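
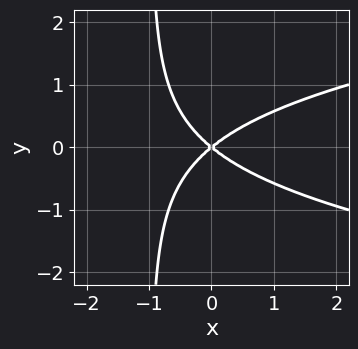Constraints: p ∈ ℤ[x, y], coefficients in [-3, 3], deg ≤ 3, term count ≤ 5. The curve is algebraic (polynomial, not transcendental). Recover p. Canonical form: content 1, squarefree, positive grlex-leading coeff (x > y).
(a) Degree: the shape is more complex than any degree-2 curve, so deg p = 3.
(b) Symmetries: mirror symmetry y ↦ −y ⇒ only even powers of y.
(c) From the visible intercepts: one x-axis crossing is at x = 0; one y-axis crossing is at y = 0.
(d) Assembling these constraints gives the stated polynomial.

3*x*y^2 - 2*x^2 + 3*y^2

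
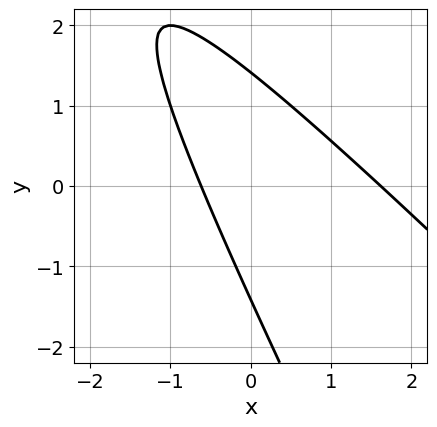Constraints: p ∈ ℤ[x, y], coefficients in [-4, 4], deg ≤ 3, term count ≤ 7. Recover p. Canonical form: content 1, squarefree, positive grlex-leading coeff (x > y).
2*x^2 + 3*x*y + y^2 - 2*x - 2

Degree: no degree-1 curve has this shape, so deg p = 2.
The integer polynomial consistent with all of this is the stated p.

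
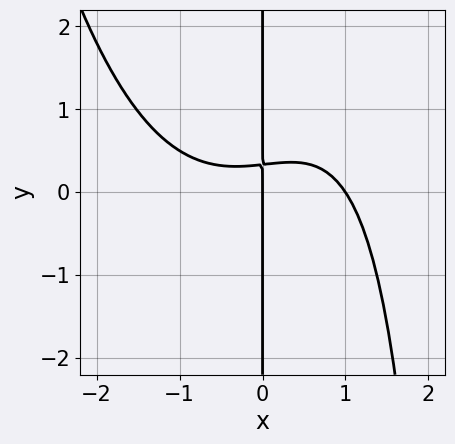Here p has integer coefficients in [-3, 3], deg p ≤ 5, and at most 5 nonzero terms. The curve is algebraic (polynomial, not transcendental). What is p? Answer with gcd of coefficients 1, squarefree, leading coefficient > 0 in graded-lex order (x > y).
Degree: a generic line meets the curve in up to 4 points, so deg p = 4.
Reading off the gridlines: the x-axis gridline crossings are at x ∈ {0, 1}; the visible y-axis segment lies entirely on the curve.
Together with the visible shape, these determine p as stated.

x^4 - x^2*y + 3*x*y - x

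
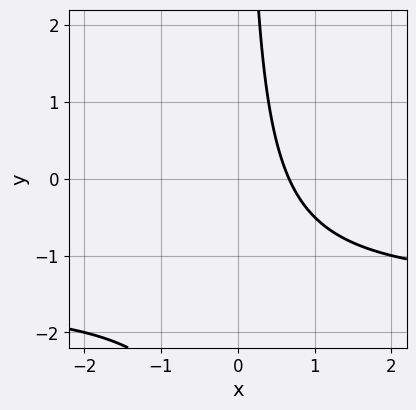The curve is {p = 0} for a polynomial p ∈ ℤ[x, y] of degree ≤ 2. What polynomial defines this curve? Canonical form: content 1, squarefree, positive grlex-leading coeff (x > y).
The degree is 2 — the shape is more complex than any degree-1 curve.
Checking where it meets the axes: no y-intercept at any integer in the box.
Solving for integer coefficients yields p as stated.

2*x*y + 3*x - 2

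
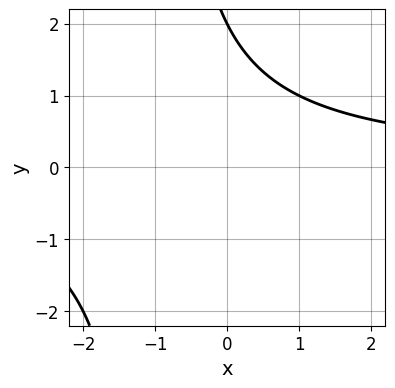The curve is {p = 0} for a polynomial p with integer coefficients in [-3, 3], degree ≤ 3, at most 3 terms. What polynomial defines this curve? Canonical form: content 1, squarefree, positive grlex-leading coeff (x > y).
deg p = 2. No degree-1 curve has this shape.
From the axis intercepts and sections: it meets the y-axis at y = 2 (among the integer gridlines); the curve avoids every integer x-axis point in the box.
Assembling these constraints gives the stated polynomial.

x*y + y - 2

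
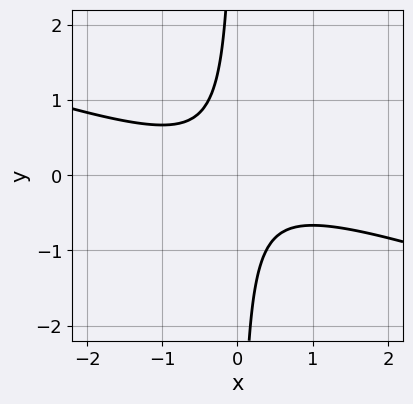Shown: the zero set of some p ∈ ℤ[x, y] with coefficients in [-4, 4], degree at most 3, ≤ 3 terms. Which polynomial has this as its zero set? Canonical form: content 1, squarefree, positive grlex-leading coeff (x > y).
First, deg p = 2. The shape is more complex than any degree-1 curve.
Next, observable constraints: the curve avoids every integer x-axis point in the box; the curve avoids every integer y-axis point in the box.
Finally, matching integer coefficients to the picture gives p.

x^2 + 3*x*y + 1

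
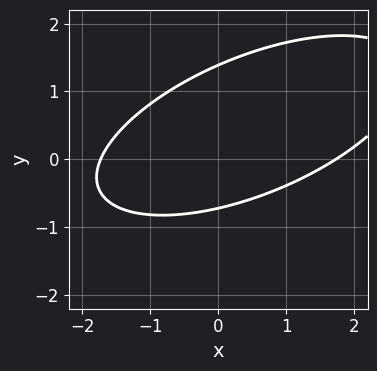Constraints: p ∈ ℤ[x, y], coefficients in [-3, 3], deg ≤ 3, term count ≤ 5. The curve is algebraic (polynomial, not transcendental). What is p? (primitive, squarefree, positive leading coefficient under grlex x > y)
x^2 - 2*x*y + 3*y^2 - 2*y - 3

1. The degree is 2 — the shape is more complex than any degree-1 curve.
2. Matching integer coefficients to the picture gives p.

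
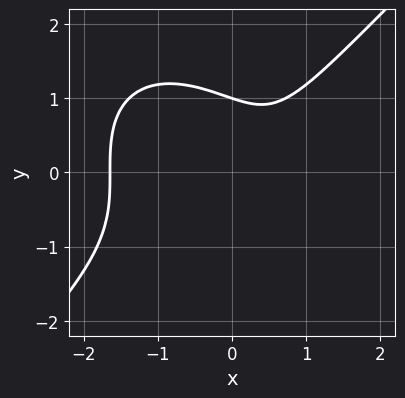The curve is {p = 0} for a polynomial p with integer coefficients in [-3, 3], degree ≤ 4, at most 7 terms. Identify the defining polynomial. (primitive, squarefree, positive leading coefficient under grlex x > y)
Degree: the shape is more complex than any degree-2 curve, so deg p = 3.
Observable constraints: it crosses the y-axis at the gridline y = 1.
Putting this together gives p.

3*x^3 - 3*y^3 + 2*x^2 - 3*x + 3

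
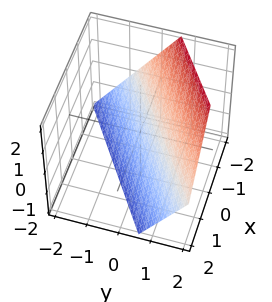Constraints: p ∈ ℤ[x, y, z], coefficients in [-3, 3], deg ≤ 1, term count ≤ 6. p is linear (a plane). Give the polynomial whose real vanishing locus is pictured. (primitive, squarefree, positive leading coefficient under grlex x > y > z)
2*x - 3*y + 2*z + 2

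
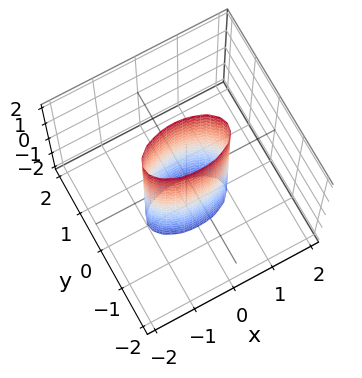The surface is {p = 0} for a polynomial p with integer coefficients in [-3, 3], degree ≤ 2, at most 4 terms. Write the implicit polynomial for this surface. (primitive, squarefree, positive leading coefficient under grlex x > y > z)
x^2 + 3*y^2 - 1

The degree is 2 — a cylinder; a quadric.
Symmetries: mirror symmetry z ↦ −z ⇒ only even powers of z; it's symmetric under x → −x, forcing even powers of x; the y ↦ −y reflection is a symmetry, so y appears only in even powers.
Observable constraints: among the integer gridlines, it crosses the x-axis at x ∈ {-1, 1}; the surface avoids every integer z-axis point in the box.
Fitting integer coefficients to these (and the overall shape) gives p.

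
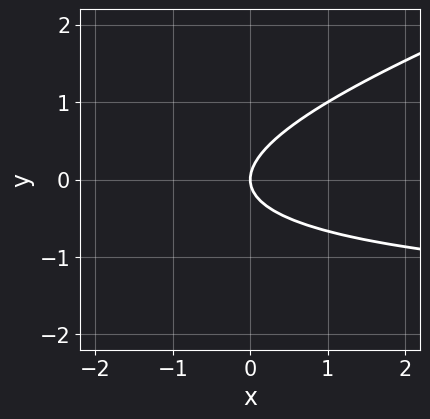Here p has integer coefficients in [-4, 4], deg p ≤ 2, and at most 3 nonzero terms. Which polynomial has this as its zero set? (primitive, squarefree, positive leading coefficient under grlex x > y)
x*y - 3*y^2 + 2*x

First, degree: the shape is more complex than any degree-1 curve, so deg p = 2.
Next, from the axis intercepts and sections: it meets the y-axis at y = 0 (among the integer gridlines); it meets the x-axis at x = 0 (among the integer gridlines).
Finally, together with the visible shape, these determine p as stated.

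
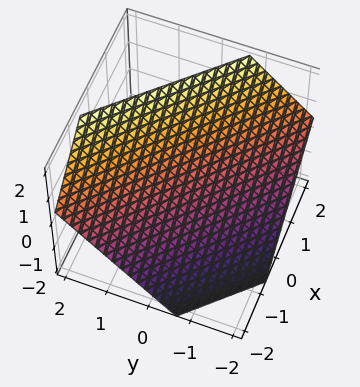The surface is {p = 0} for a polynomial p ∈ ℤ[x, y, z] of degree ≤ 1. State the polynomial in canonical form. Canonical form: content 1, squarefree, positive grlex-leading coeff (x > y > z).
3*x + 3*y - 3*z + 2

1. Degree: every cross-section is a straight line — this is a plane, so deg p = 1.
2. Putting this together gives p.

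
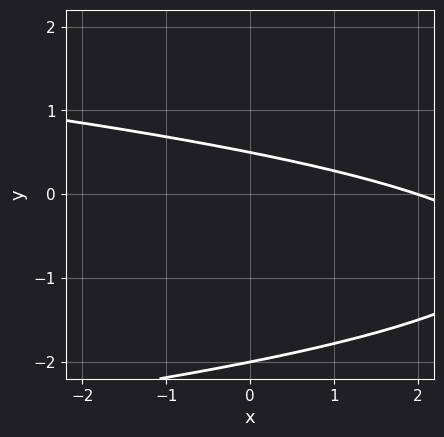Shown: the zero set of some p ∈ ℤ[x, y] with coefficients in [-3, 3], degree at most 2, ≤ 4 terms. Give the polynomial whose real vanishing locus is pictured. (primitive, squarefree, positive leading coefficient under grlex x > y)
(a) deg p = 2.
(b) Against the integer gridlines: it crosses the y-axis at the gridline y = -2; it meets the x-axis at x = 2 (among the integer gridlines).
(c) Fitting integer coefficients to these (and the overall shape) gives p.

2*y^2 + x + 3*y - 2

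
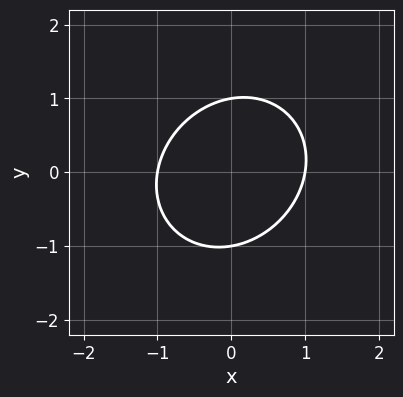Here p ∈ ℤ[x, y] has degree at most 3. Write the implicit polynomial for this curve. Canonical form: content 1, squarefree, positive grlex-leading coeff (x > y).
(a) Degree: the shape is more complex than any degree-1 curve, so deg p = 2.
(b) Against the integer gridlines: among the integer gridlines, it crosses the y-axis at y ∈ {-1, 1}; among the integer gridlines, it crosses the x-axis at x ∈ {-1, 1}.
(c) Assembling these constraints gives the stated polynomial.

3*x^2 - x*y + 3*y^2 - 3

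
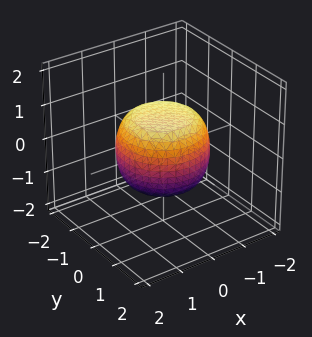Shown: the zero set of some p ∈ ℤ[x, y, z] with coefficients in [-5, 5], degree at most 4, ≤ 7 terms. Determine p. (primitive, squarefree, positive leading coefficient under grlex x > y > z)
2*x^4 + 4*x^2*y^2 + 2*y^4 - x^2 - y^2 + 3*z^2 - 3

First, deg p = 4.
Next, symmetries: rotational symmetry about the z-axis ⇒ p depends on x, y only through x² + y².
Next, reading off the gridlines: among the integer gridlines, it crosses the z-axis at z ∈ {-1, 1}; a circular section at z = -1 has radius between 0 and 1.
Finally, matching integer coefficients to the picture gives p.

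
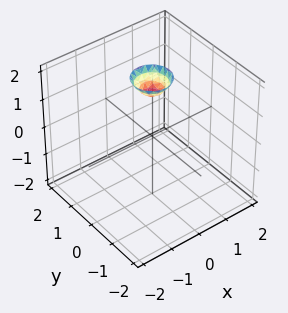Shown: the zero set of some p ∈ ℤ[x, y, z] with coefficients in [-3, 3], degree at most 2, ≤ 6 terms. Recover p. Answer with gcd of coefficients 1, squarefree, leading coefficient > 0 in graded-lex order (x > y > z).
3*x^2 + 3*y^2 - 2*z + 3

(a) The degree is 2 — no degree-1 surface has this shape.
(b) Symmetries: the surface is invariant under rotation about z: p = q(x² + y², z).
(c) Checking where it meets the axes: it misses every integer gridline on the y-axis; a circular section at z = 2 has radius between 0 and 1.
(d) Assembling these constraints gives the stated polynomial.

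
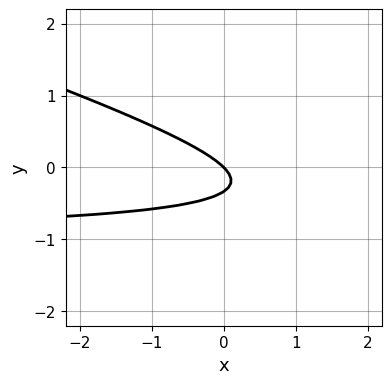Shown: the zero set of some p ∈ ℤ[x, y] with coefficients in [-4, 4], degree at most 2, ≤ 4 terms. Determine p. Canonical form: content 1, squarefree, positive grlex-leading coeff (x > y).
(a) deg p = 2.
(b) From the axis intercepts and sections: one x-axis crossing is at x = 0; it meets the y-axis at y = 0 (among the integer gridlines).
(c) The integer polynomial consistent with all of this is the stated p.

x*y + 3*y^2 + x + y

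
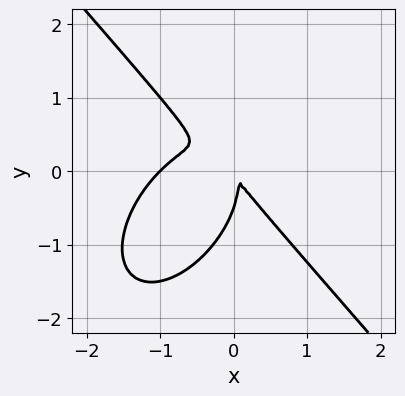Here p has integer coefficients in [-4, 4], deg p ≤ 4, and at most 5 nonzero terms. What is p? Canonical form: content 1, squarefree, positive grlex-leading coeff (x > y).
3*x^3 + 2*y^3 + 3*x^2 + 3*x*y + y^2

1. deg p = 3.
2. From the visible intercepts: it meets the x-axis at x = -1 (among the integer gridlines).
3. These observations pin down the coefficients.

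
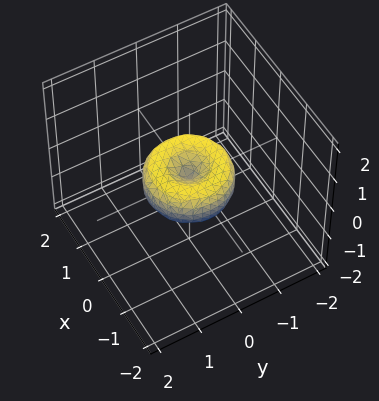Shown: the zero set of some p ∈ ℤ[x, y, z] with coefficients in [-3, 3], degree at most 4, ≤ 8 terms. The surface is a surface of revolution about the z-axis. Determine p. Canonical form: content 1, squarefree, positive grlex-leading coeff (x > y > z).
1. Degree: the shape is more complex than any degree-3 surface, so deg p = 4.
2. By symmetry, the surface is invariant under rotation about z: p = q(x² + y², z).
3. Reading off the gridlines: the x-axis gridline crossings are at x ∈ {-1, 0, 1}; a circular section at z = 0 has radius exactly 1.
4. Putting this together gives p.

x^4 + 2*x^2*y^2 + y^4 - x^2 - y^2 + z^2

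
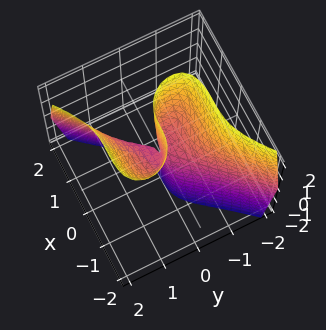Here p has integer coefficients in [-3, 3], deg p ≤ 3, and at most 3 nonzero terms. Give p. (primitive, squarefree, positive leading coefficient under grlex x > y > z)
1. The degree is 3 — a generic line meets the surface in up to 3 points.
2. From the visible intercepts: the visible z-axis segment lies entirely on the surface; it meets the x-axis at x = 0 (among the integer gridlines); it crosses the y-axis at the gridline y = 0.
3. Putting this together gives p.

x^3 - y^3 + y*z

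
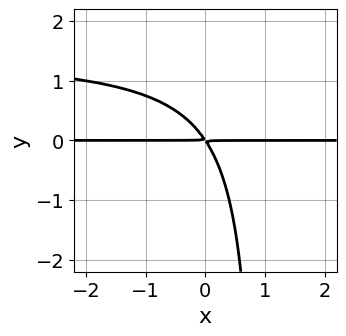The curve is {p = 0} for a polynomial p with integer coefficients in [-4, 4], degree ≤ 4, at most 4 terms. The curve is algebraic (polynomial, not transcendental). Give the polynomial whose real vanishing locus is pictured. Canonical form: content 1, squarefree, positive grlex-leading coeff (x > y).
1. Degree: no degree-2 curve has this shape, so deg p = 3.
2. From the visible intercepts: the visible x-axis segment lies entirely on the curve.
3. Fitting integer coefficients to these (and the overall shape) gives p.

2*x*y^2 - 3*x*y - 2*y^2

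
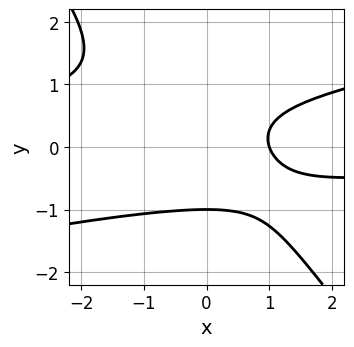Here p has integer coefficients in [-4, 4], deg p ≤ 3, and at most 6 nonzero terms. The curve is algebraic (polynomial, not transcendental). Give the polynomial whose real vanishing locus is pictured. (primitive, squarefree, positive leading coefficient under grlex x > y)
x^2*y - 3*x*y^2 - 3*y^3 + 3*x - 3

(a) deg p = 3. The shape is more complex than any degree-2 curve.
(b) From the axis intercepts and sections: it meets the y-axis at y = -1 (among the integer gridlines); it meets the x-axis at x = 1 (among the integer gridlines).
(c) Solving for integer coefficients yields p as stated.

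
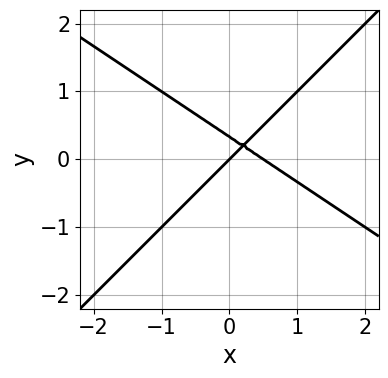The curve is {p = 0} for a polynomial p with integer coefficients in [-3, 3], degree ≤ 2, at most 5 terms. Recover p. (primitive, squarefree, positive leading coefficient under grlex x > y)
First, degree: no degree-1 curve has this shape, so deg p = 2.
Next, reading off the gridlines: it meets the y-axis at y = 0 (among the integer gridlines); one x-axis crossing is at x = 0.
Finally, solving for integer coefficients yields p as stated.

2*x^2 + x*y - 3*y^2 - x + y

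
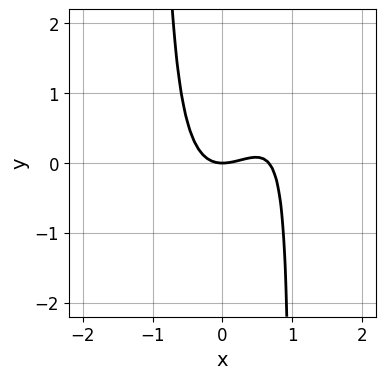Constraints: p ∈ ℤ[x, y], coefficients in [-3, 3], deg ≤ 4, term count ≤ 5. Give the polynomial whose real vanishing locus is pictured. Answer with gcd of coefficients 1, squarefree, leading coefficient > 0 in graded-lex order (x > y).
Degree: no degree-2 curve has this shape, so deg p = 3.
From the visible intercepts: it meets the y-axis at y = 0 (among the integer gridlines); it meets the x-axis at x = 0 (among the integer gridlines).
Matching integer coefficients to the picture gives p.

3*x^3 - 2*x^2*y - 2*x^2 + 2*y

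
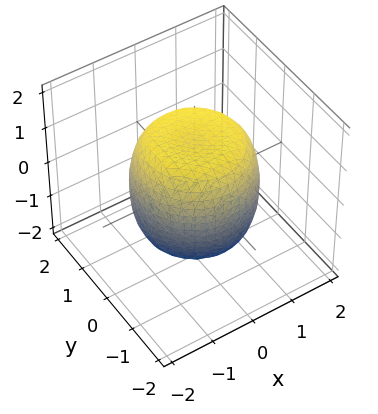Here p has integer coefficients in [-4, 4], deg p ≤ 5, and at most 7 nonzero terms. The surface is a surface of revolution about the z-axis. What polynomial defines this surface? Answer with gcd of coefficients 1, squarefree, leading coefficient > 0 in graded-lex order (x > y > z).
First, the degree is 4 — a generic line meets the surface in up to 4 points.
Then, symmetries: every cross-section ⟂ z is a circle, so x, y appear only via x² + y².
Then, from the axis intercepts and sections: a circular section at z = 0 has radius between 1 and 2.
Finally, together with the visible shape, these determine p as stated.

2*x^4 + 4*x^2*y^2 + 2*y^4 - 2*x^2 - 2*y^2 + 2*z^2 - 3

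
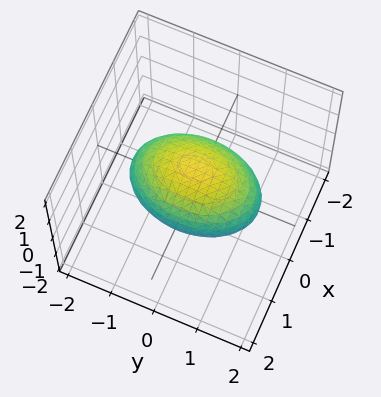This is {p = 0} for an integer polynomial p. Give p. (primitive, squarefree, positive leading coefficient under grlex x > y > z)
2*x^2 + y^2 + 2*z^2 - 2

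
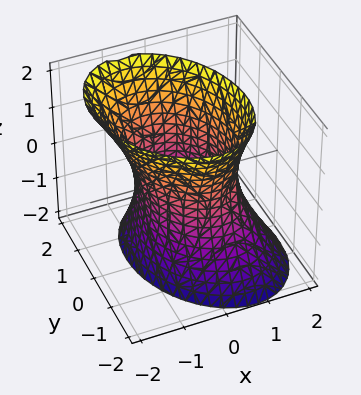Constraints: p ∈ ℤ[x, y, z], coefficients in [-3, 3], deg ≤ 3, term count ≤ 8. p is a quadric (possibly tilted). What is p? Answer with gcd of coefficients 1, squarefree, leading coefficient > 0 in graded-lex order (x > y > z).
3*x^2 + x*y + x*z + 2*y^2 - z^2 - 3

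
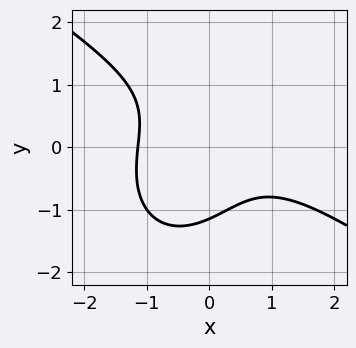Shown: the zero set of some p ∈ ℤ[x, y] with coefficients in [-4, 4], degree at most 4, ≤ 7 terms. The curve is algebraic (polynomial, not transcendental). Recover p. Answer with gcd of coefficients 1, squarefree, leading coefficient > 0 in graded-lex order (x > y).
1. deg p = 3. The shape is more complex than any degree-2 curve.
2. Putting this together gives p.

2*x^3 + 2*x^2*y + 2*y^3 + 3*x*y + 3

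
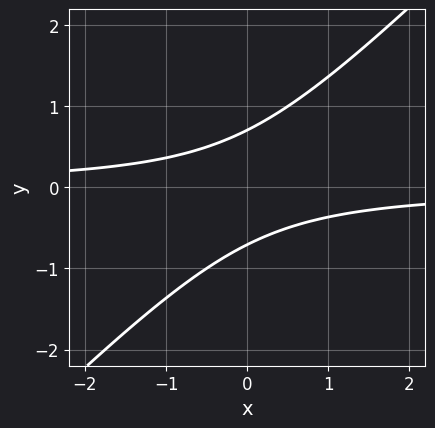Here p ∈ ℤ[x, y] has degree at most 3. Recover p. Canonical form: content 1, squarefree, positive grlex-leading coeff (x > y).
2*x*y - 2*y^2 + 1

The degree is 2 — no degree-1 curve has this shape.
Checking where it meets the axes: the curve avoids every integer x-axis point in the box.
Fitting integer coefficients to these (and the overall shape) gives p.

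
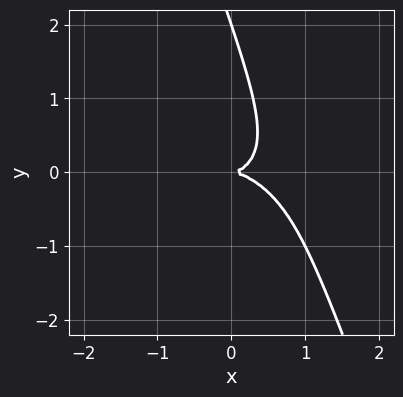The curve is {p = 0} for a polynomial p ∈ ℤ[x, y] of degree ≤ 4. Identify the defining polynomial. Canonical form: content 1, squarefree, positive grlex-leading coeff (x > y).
x^3 + x^2*y + 3*x*y^2 + y^3 - 2*y^2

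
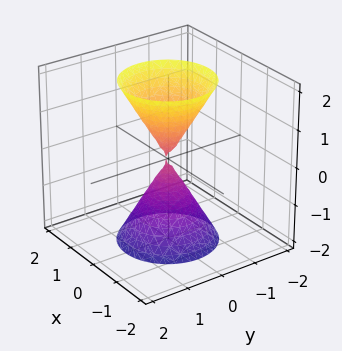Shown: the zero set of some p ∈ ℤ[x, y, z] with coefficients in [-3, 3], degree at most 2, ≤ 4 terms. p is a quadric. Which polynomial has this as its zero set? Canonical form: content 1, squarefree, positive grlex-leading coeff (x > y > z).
3*x^2 + 3*y^2 - z^2

There are 2 components.
The degree is 2 — a double cone through the origin; a quadric.
Symmetries: the z ↦ −z reflection is a symmetry, so z appears only in even powers; rotational symmetry about the z-axis ⇒ p depends on x, y only through x² + y².
From the axis intercepts and sections: a circular section at z = -2 has radius between 1 and 2; one x-axis crossing is at x = 0; it crosses the y-axis at the gridline y = 0; it meets the z-axis at z = 0 (among the integer gridlines).
Matching integer coefficients to the picture gives p.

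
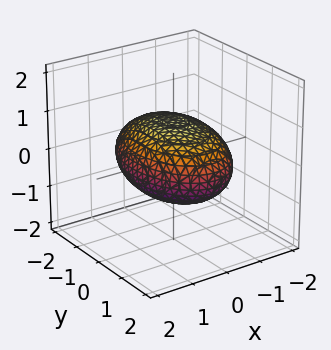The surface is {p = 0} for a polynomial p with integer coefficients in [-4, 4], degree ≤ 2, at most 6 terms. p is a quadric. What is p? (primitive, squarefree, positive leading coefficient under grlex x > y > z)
1. Degree: bounded and convex; a quadric, so deg p = 2.
2. Symmetries: mirror symmetry z ↦ −z ⇒ only even powers of z; it's symmetric under x → −x, forcing even powers of x; the y ↦ −y reflection is a symmetry, so y appears only in even powers.
3. From the visible intercepts: among the integer gridlines, it crosses the z-axis at z ∈ {-1, 1}.
4. Solving for integer coefficients yields p as stated.

2*x^2 + y^2 + 3*z^2 - 3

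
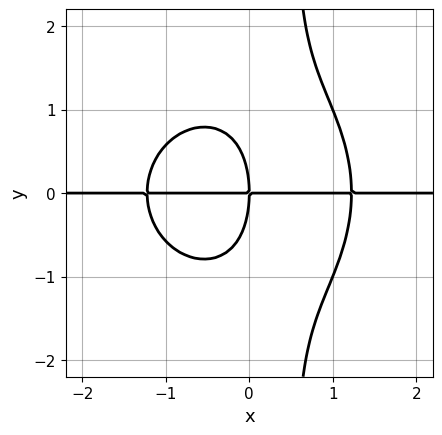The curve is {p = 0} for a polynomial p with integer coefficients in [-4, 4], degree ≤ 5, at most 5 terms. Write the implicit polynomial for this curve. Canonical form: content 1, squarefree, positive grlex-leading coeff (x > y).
2*x^3*y + 2*x*y^3 - y^3 - 3*x*y

1. deg p = 4.
2. Observable constraints: every point of the x-axis in the box is on the curve; it crosses the y-axis at the gridline y = 0.
3. Assembling these constraints gives the stated polynomial.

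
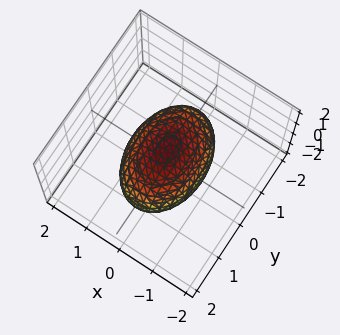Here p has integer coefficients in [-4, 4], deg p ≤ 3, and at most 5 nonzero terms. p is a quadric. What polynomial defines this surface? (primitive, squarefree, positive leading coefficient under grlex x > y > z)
2*x^2 + y^2 + 2*z^2 - 2

(a) The degree is 2 — a closed, bounded, convex surface; a quadric.
(b) Symmetries: it's symmetric under z → −z, forcing even powers of z; mirror symmetry x ↦ −x ⇒ only even powers of x; the y ↦ −y reflection is a symmetry, so y appears only in even powers.
(c) From the axis intercepts and sections: the x-axis gridline crossings are at x ∈ {-1, 1}; among the integer gridlines, it crosses the z-axis at z ∈ {-1, 1}.
(d) Matching integer coefficients to the picture gives p.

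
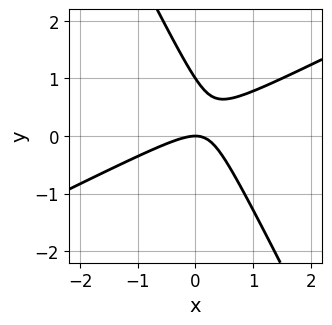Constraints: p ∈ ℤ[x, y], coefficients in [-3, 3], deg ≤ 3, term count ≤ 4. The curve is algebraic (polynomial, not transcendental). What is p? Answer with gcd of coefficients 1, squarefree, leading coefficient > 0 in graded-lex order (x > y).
2*x^2 - 3*x*y - 2*y^2 + 2*y

(a) deg p = 2.
(b) Observable constraints: it crosses the x-axis at the gridline x = 0; the y-axis gridline crossings are at y ∈ {0, 1}.
(c) Fitting integer coefficients to these (and the overall shape) gives p.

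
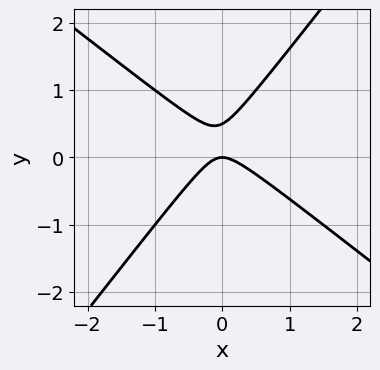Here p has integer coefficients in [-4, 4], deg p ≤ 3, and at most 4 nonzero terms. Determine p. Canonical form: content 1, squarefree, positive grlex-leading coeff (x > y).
2*x^2 + x*y - 2*y^2 + y

First, the degree is 2 — a generic line meets the curve in up to 2 points.
Then, against the integer gridlines: one y-axis crossing is at y = 0; it crosses the x-axis at the gridline x = 0.
Finally, putting this together gives p.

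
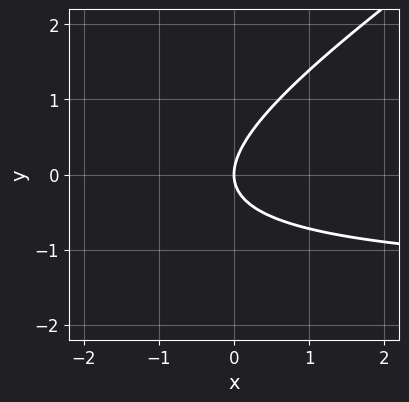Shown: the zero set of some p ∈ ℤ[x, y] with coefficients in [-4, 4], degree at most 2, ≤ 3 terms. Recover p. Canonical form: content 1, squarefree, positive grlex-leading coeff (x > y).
2*x*y - 3*y^2 + 3*x

(a) Degree: no degree-1 curve has this shape, so deg p = 2.
(b) Observable constraints: one x-axis crossing is at x = 0; it meets the y-axis at y = 0 (among the integer gridlines).
(c) Putting this together gives p.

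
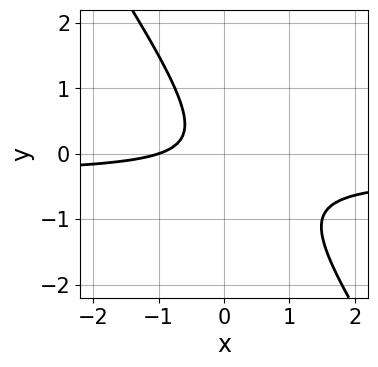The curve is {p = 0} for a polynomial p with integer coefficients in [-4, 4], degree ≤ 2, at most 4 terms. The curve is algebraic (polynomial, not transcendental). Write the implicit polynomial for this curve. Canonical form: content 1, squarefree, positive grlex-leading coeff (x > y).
3*x*y + 2*y^2 + x + 1

First, the degree is 2 — the shape is more complex than any degree-1 curve.
Then, checking where it meets the axes: it misses every integer gridline on the y-axis; one x-axis crossing is at x = -1.
Finally, matching integer coefficients to the picture gives p.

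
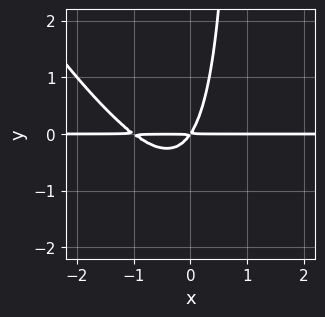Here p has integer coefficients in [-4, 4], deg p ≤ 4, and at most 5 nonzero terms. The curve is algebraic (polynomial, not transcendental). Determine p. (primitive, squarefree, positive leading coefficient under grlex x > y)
First, the degree is 3 — the shape is more complex than any degree-2 curve.
Next, observable constraints: the visible x-axis segment lies entirely on the curve.
Finally, matching integer coefficients to the picture gives p.

3*x^2*y + 2*x*y^2 + 3*x*y - 2*y^2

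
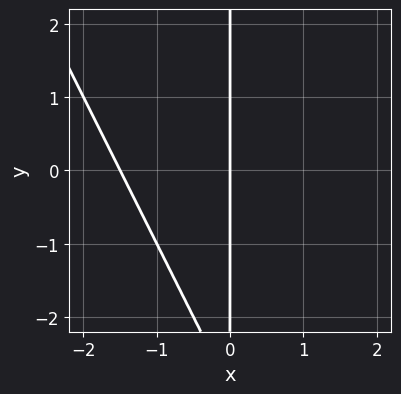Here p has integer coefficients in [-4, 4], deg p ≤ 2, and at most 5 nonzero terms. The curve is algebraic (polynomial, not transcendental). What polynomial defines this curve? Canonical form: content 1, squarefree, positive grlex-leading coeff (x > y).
2*x^2 + x*y + 3*x

The degree is 2 — a generic line meets the curve in up to 2 points.
Checking where it meets the axes: it crosses the x-axis at the gridline x = 0; every point of the y-axis in the box is on the curve.
Fitting integer coefficients to these (and the overall shape) gives p.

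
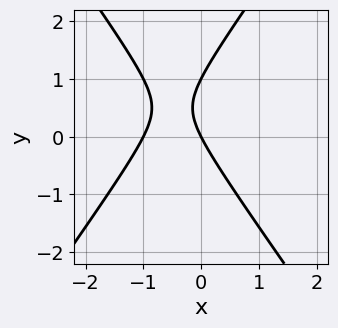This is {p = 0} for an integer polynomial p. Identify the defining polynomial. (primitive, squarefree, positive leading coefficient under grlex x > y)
The degree is 2 — the shape is more complex than any degree-1 curve.
Checking where it meets the axes: among the integer gridlines, it crosses the y-axis at y ∈ {0, 1}; the x-axis gridline crossings are at x ∈ {-1, 0}.
The integer polynomial consistent with all of this is the stated p.

2*x^2 - y^2 + 2*x + y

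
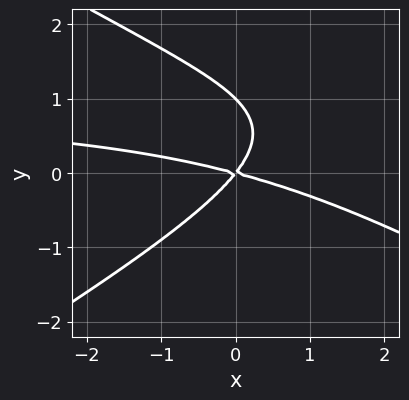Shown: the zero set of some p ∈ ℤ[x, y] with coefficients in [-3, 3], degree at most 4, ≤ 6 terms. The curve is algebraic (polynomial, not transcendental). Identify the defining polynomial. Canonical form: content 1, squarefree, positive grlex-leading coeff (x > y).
x^2*y - 3*y^3 - x^2 - 3*x*y + 3*y^2

deg p = 3. The shape is more complex than any degree-2 curve.
Observable constraints: among the integer gridlines, it crosses the y-axis at y ∈ {0, 1}; it meets the x-axis at x = 0 (among the integer gridlines).
These observations pin down the coefficients.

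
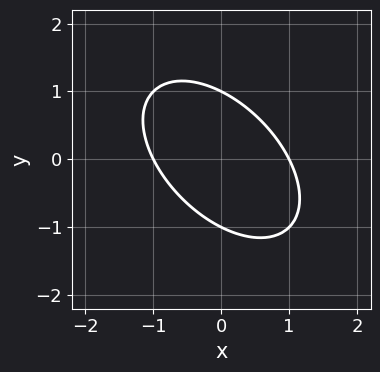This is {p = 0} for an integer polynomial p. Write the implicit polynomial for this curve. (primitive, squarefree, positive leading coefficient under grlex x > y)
x^2 + x*y + y^2 - 1

First, the degree is 2 — a generic line meets the curve in up to 2 points.
Then, observable constraints: among the integer gridlines, it crosses the y-axis at y ∈ {-1, 1}; the x-axis gridline crossings are at x ∈ {-1, 1}.
Finally, the integer polynomial consistent with all of this is the stated p.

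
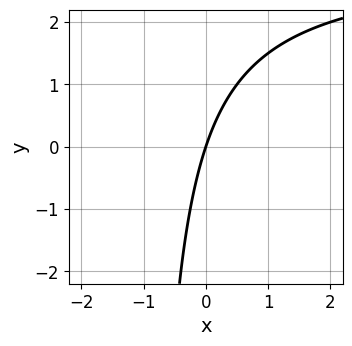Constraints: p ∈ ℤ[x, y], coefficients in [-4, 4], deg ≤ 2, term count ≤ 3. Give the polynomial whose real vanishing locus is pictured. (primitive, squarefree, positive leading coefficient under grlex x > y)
(a) deg p = 2. No degree-1 curve has this shape.
(b) Against the integer gridlines: it meets the y-axis at y = 0 (among the integer gridlines); it crosses the x-axis at the gridline x = 0.
(c) These observations pin down the coefficients.

x*y - 3*x + y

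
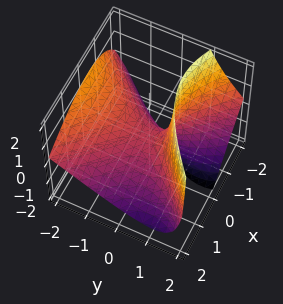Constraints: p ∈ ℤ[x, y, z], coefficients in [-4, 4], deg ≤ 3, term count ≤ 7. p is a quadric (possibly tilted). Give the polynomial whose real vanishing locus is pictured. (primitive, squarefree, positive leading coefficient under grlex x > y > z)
(a) The degree is 2 — no degree-1 surface has this shape.
(b) From the visible intercepts: it meets the y-axis at y = 0 (among the integer gridlines); it meets the x-axis at x = 0 (among the integer gridlines).
(c) Solving for integer coefficients yields p as stated.

2*x^2 + 2*x*z - 2*y^2 - 3*y*z + 3*z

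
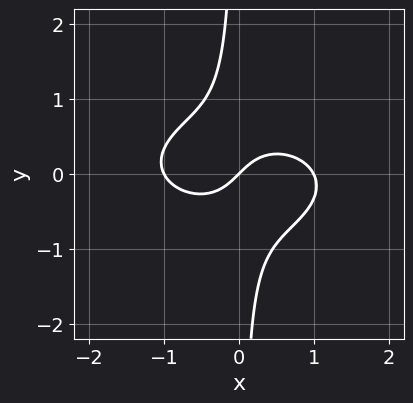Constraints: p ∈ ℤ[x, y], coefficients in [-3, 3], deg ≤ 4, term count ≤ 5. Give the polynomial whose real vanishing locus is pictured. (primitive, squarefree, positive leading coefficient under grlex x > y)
First, degree: the shape is more complex than any degree-2 curve, so deg p = 3.
Then, reading off the gridlines: it crosses the y-axis at the gridline y = 0; the x-axis gridline crossings are at x ∈ {-1, 0, 1}.
Finally, matching integer coefficients to the picture gives p.

x^3 + 3*x*y^2 - x + y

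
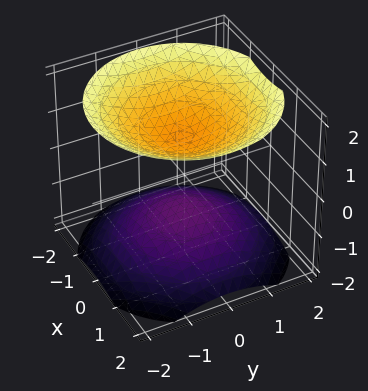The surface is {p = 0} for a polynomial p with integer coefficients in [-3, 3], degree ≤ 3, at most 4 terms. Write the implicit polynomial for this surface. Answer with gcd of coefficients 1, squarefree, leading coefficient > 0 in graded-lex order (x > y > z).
First, there are 2 components.
Then, the degree is 2 — two separate bowl-shaped sheets opening away from each other; a quadric.
Next, symmetry: the surface is invariant under rotation about z: p = q(x² + y², z); mirror symmetry z ↦ −z ⇒ only even powers of z.
Next, observable constraints: the surface avoids every integer y-axis point in the box; the z-axis gridline crossings are at z ∈ {-1, 1}; it misses every integer gridline on the x-axis.
Finally, assembling these constraints gives the stated polynomial.

2*x^2 + 2*y^2 - 3*z^2 + 3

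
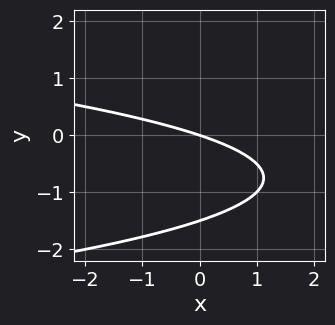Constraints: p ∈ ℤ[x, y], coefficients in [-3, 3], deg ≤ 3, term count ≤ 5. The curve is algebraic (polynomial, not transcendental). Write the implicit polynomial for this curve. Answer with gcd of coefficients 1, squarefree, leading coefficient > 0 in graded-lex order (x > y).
Degree: a generic line meets the curve in up to 2 points, so deg p = 2.
Observable constraints: it meets the x-axis at x = 0 (among the integer gridlines); one y-axis crossing is at y = 0.
Solving for integer coefficients yields p as stated.

2*y^2 + x + 3*y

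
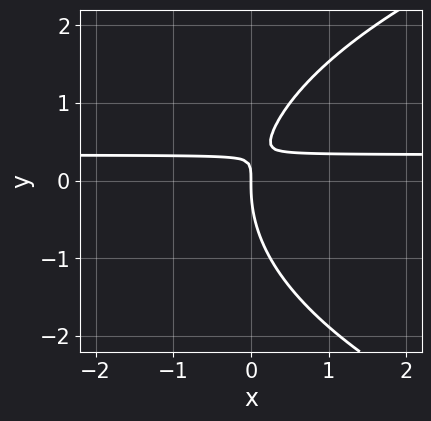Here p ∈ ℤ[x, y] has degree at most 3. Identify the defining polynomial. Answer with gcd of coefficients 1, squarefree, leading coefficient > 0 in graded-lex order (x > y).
y^3 - 3*x*y + x

The degree is 3 — a generic line meets the curve in up to 3 points.
From the visible intercepts: it crosses the x-axis at the gridline x = 0; it meets the y-axis at y = 0 (among the integer gridlines).
These observations pin down the coefficients.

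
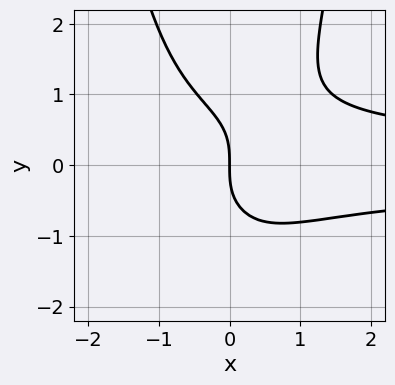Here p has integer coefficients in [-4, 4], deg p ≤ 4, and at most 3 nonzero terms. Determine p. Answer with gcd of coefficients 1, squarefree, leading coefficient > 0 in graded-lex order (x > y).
3*x^2*y^2 - 2*y^3 - 3*x

The degree is 4 — no degree-3 curve has this shape.
From the visible intercepts: it crosses the y-axis at the gridline y = 0; it meets the x-axis at x = 0 (among the integer gridlines).
Together with the visible shape, these determine p as stated.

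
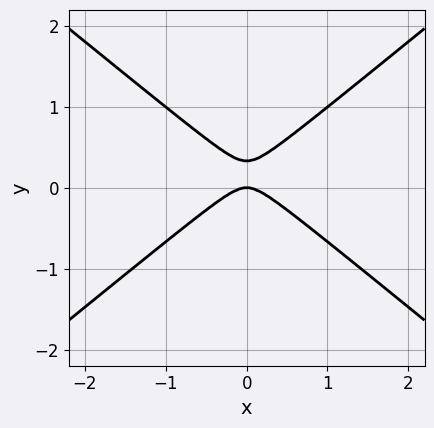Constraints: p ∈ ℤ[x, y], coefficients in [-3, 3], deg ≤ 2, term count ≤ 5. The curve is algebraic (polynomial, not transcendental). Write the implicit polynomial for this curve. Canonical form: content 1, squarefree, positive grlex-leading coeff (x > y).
2*x^2 - 3*y^2 + y

Degree: the shape is more complex than any degree-1 curve, so deg p = 2.
Symmetries: the x ↦ −x reflection is a symmetry, so x appears only in even powers.
From the visible intercepts: it meets the x-axis at x = 0 (among the integer gridlines); it meets the y-axis at y = 0 (among the integer gridlines).
Putting this together gives p.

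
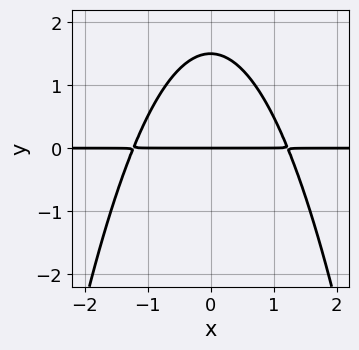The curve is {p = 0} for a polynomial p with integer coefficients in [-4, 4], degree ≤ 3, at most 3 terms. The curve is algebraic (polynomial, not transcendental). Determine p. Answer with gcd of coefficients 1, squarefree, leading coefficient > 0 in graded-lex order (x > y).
deg p = 3. The shape is more complex than any degree-2 curve.
Symmetries: it's symmetric under x → −x, forcing even powers of x.
From the visible intercepts: the visible x-axis segment lies entirely on the curve; one y-axis crossing is at y = 0.
Solving for integer coefficients yields p as stated.

2*x^2*y + 2*y^2 - 3*y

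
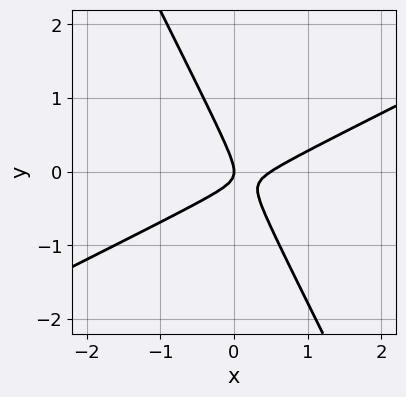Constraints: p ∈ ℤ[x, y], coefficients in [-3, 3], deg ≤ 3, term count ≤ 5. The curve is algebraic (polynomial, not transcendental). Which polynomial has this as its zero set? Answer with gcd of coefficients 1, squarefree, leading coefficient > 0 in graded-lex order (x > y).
2*x^2 - 3*x*y - 2*y^2 - x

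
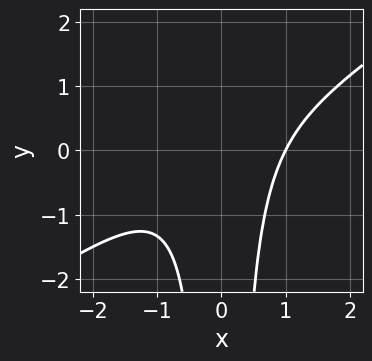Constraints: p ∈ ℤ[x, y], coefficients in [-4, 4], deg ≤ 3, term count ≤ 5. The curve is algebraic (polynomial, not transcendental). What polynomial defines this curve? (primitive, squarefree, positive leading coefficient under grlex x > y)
1. deg p = 3. A generic line meets the curve in up to 3 points.
2. Against the integer gridlines: it crosses the x-axis at the gridline x = 1; it misses every integer gridline on the y-axis.
3. Fitting integer coefficients to these (and the overall shape) gives p.

2*x^3 - 3*x^2*y - 2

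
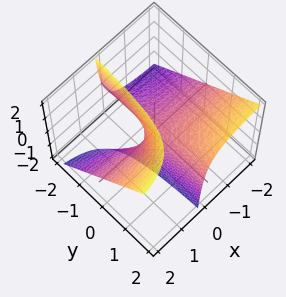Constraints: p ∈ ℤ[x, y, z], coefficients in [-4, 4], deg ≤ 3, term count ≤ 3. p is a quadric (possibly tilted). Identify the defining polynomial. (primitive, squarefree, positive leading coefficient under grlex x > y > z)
3*x*y - 3*x*z + z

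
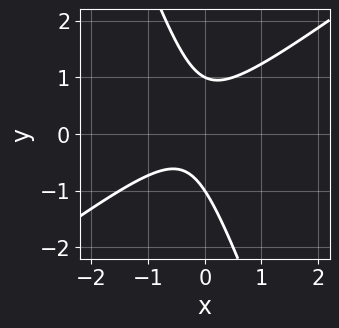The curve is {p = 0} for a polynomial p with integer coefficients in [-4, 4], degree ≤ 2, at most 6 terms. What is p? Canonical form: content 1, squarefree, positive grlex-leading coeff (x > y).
1. deg p = 2. A generic line meets the curve in up to 2 points.
2. Reading off the gridlines: no x-intercept at any integer in the box; the y-axis gridline crossings are at y ∈ {-1, 1}.
3. The integer polynomial consistent with all of this is the stated p.

2*x^2 - 2*x*y - y^2 + x + 1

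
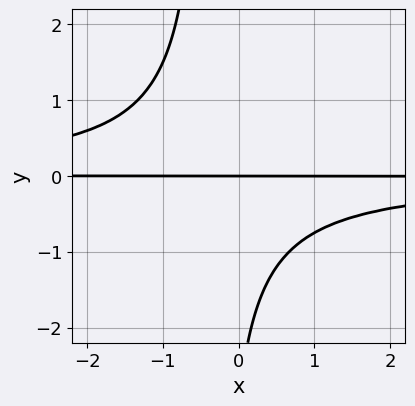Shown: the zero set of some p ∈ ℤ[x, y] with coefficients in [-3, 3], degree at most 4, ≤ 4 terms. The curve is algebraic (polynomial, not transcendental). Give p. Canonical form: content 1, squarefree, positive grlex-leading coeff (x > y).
3*x*y^2 + y^2 + 3*y

deg p = 3. No degree-2 curve has this shape.
From the visible intercepts: it crosses the y-axis at the gridline y = 0; the visible x-axis segment lies entirely on the curve.
Together with the visible shape, these determine p as stated.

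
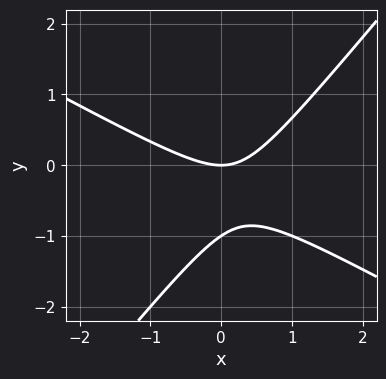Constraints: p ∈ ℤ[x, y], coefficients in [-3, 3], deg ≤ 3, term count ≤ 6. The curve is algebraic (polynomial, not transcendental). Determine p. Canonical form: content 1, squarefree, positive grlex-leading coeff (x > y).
deg p = 2.
Observable constraints: the y-axis gridline crossings are at y ∈ {-1, 0}; it meets the x-axis at x = 0 (among the integer gridlines).
Solving for integer coefficients yields p as stated.

2*x^2 + 2*x*y - 3*y^2 - 3*y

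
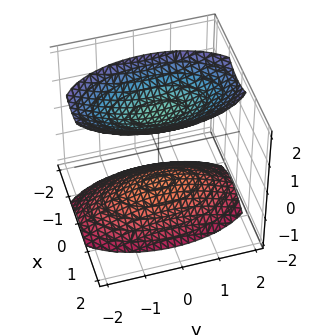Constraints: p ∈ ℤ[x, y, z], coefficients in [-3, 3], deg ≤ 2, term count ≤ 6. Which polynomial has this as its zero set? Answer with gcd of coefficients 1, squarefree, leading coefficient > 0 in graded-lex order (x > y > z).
First, I count 2 distinct pieces.
Next, degree: two separate bowl-shaped sheets opening away from each other; a quadric, so deg p = 2.
Then, symmetries: the x ↦ −x reflection is a symmetry, so x appears only in even powers; the y ↦ −y reflection is a symmetry, so y appears only in even powers; the z ↦ −z reflection is a symmetry, so z appears only in even powers.
Next, against the integer gridlines: the surface avoids every integer y-axis point in the box; it misses every integer gridline on the x-axis.
Finally, fitting integer coefficients to these (and the overall shape) gives p.

3*x^2 + y^2 - 2*z^2 + 3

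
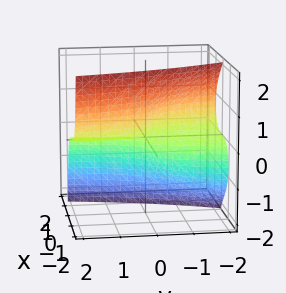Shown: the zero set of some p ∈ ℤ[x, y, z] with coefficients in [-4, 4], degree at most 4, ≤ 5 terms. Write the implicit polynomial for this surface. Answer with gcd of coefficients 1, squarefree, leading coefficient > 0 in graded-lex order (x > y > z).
(a) The degree is 3 — a generic line meets the surface in up to 3 points.
(b) Observable constraints: every point of the y-axis in the box is on the surface; it crosses the z-axis at the gridline z = 0.
(c) Fitting integer coefficients to these (and the overall shape) gives p.

2*x^3 + 2*x*z^2 + z^3 + 2*y*z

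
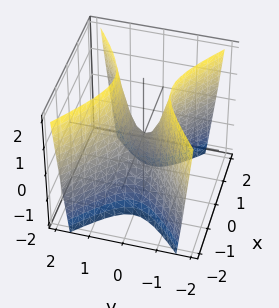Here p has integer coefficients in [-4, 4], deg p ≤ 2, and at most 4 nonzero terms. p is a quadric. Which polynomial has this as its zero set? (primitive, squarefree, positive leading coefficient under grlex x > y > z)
2*x^2 - 3*y^2 + z

First, the degree is 2 — a hyperbolic paraboloid; a quadric.
Then, symmetries: the x ↦ −x reflection is a symmetry, so x appears only in even powers; it's symmetric under y → −y, forcing even powers of y.
Next, observable constraints: one y-axis crossing is at y = 0; one z-axis crossing is at z = 0.
Finally, fitting integer coefficients to these (and the overall shape) gives p.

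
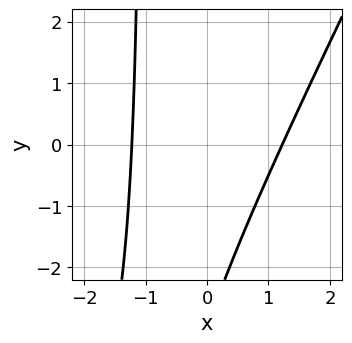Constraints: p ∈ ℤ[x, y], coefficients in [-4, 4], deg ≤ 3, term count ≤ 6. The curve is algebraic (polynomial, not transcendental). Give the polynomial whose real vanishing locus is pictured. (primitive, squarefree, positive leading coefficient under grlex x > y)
2*x^2 - x*y - y - 3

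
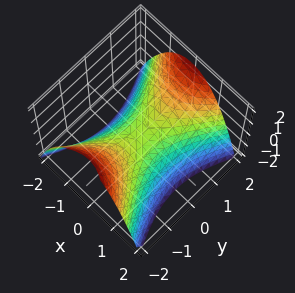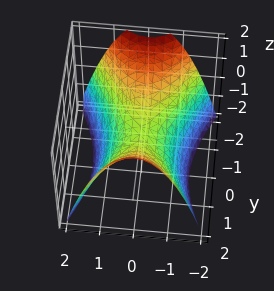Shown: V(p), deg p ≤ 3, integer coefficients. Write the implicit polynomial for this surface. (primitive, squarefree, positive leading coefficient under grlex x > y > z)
Degree: a saddle surface; a quadric, so deg p = 2.
Symmetries: it's symmetric under y → −y, forcing even powers of y; mirror symmetry x ↦ −x ⇒ only even powers of x.
Against the integer gridlines: it meets the y-axis at y = 0 (among the integer gridlines); it meets the x-axis at x = 0 (among the integer gridlines); it meets the z-axis at z = 0 (among the integer gridlines).
Matching integer coefficients to the picture gives p.

2*x^2 - y^2 + 2*z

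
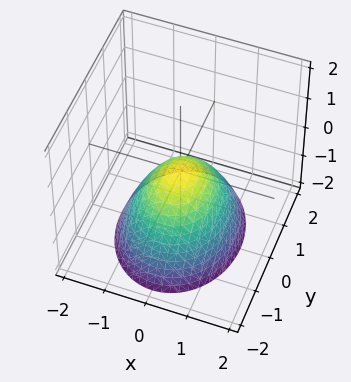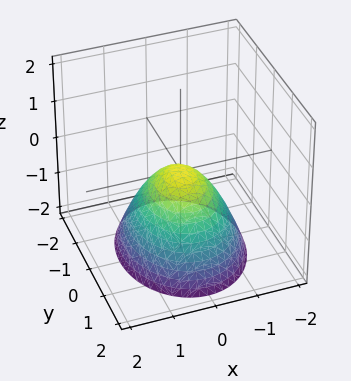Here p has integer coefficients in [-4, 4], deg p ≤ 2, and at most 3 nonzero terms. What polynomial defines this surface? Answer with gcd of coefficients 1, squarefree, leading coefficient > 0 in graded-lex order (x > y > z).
3*x^2 + 2*y^2 + 3*z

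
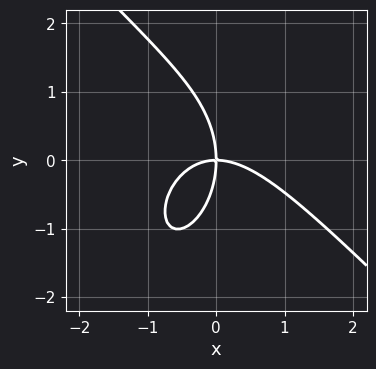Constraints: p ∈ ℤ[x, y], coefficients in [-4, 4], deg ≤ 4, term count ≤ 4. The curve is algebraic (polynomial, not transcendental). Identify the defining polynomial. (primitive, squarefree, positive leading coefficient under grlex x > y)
(a) Degree: the shape is more complex than any degree-2 curve, so deg p = 3.
(b) From the axis intercepts and sections: one x-axis crossing is at x = 0; one y-axis crossing is at y = 0.
(c) Fitting integer coefficients to these (and the overall shape) gives p.

2*x^3 + x^2*y + y^3 + 3*x*y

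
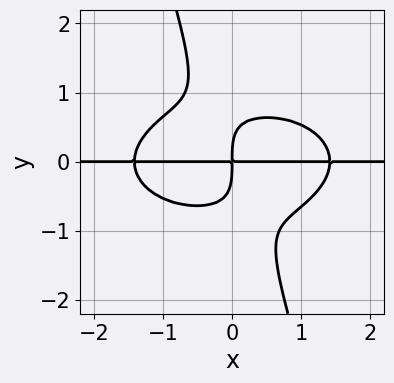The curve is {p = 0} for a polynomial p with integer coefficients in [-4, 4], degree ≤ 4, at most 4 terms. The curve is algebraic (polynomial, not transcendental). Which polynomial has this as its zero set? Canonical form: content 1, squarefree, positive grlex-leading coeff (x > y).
1. The degree is 4 — no degree-3 curve has this shape.
2. From the visible intercepts: the visible x-axis segment lies entirely on the curve.
3. Matching integer coefficients to the picture gives p.

x^3*y + 3*x*y^3 + y^4 - 2*x*y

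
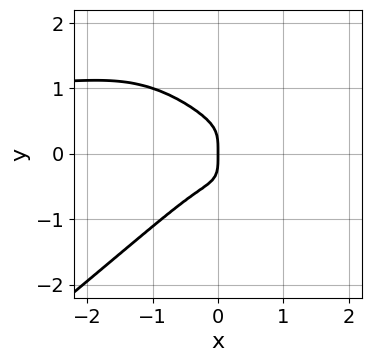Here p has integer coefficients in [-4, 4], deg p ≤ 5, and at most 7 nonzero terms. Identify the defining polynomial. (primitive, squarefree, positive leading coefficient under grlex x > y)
3*x^3*y - 2*x*y^3 - 3*y^4 - 3*x^3 - x

(a) The degree is 4 — the shape is more complex than any degree-3 curve.
(b) From the axis intercepts and sections: one x-axis crossing is at x = 0; one y-axis crossing is at y = 0.
(c) Fitting integer coefficients to these (and the overall shape) gives p.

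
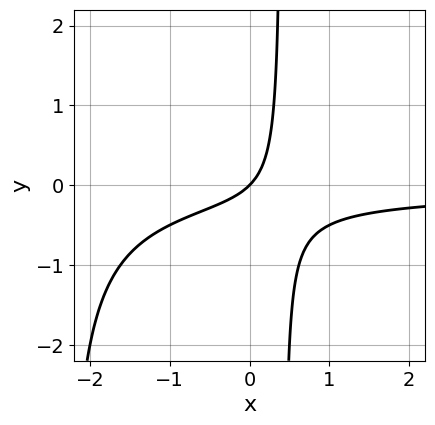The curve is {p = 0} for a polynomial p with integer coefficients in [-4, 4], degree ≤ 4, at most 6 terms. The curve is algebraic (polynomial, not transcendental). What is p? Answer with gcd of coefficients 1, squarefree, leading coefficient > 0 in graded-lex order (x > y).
deg p = 3. No degree-2 curve has this shape.
Checking where it meets the axes: it crosses the x-axis at the gridline x = 0; it crosses the y-axis at the gridline y = 0.
Matching integer coefficients to the picture gives p.

x^2*y + 2*x*y + x - y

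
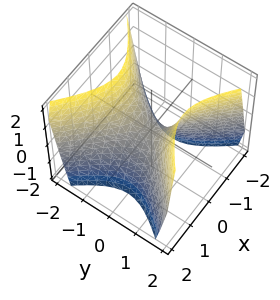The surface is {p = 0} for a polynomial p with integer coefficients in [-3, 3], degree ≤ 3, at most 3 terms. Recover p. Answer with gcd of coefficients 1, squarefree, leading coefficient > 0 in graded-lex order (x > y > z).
3*x^2 - 3*y^2 + 2*z

Degree: a saddle surface; a quadric, so deg p = 2.
Symmetries: mirror symmetry y ↦ −y ⇒ only even powers of y; it's symmetric under x → −x, forcing even powers of x.
Checking where it meets the axes: it meets the z-axis at z = 0 (among the integer gridlines); it meets the y-axis at y = 0 (among the integer gridlines).
Assembling these constraints gives the stated polynomial.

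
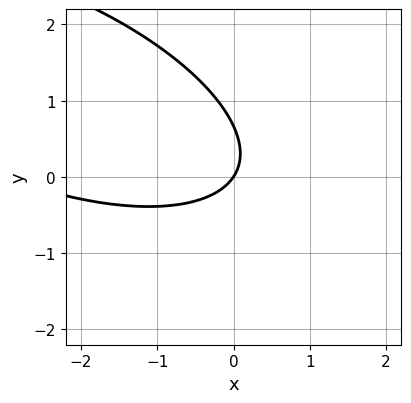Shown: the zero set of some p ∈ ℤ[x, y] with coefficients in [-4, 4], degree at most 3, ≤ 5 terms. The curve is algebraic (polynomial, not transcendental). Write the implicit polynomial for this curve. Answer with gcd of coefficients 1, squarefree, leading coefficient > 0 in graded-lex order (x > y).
Degree: no degree-1 curve has this shape, so deg p = 2.
Observable constraints: one y-axis crossing is at y = 0; one x-axis crossing is at x = 0.
Matching integer coefficients to the picture gives p.

x^2 + 2*x*y + 3*y^2 + 3*x - 2*y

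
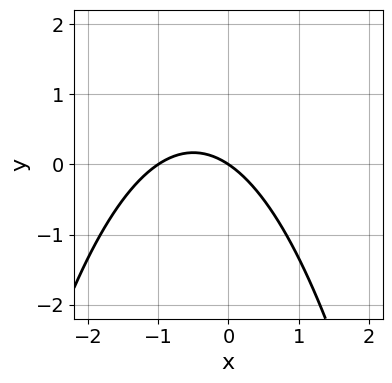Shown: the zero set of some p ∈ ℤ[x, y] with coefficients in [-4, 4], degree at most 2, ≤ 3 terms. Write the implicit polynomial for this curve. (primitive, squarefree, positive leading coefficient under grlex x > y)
(a) The degree is 2 — a generic line meets the curve in up to 2 points.
(b) Observable constraints: one y-axis crossing is at y = 0; among the integer gridlines, it crosses the x-axis at x ∈ {-1, 0}.
(c) These observations pin down the coefficients.

2*x^2 + 2*x + 3*y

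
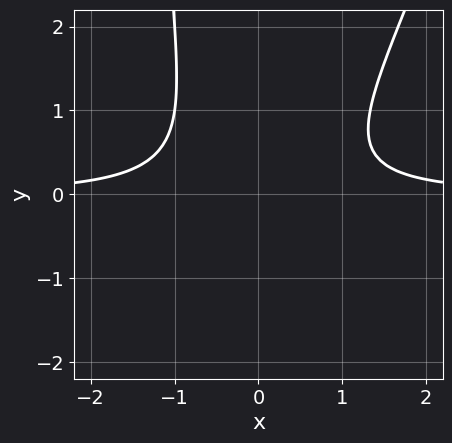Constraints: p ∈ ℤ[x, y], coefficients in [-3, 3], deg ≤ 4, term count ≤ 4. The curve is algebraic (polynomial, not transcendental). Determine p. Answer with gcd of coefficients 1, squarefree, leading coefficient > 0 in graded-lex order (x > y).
3*x^2*y - x*y^2 - 2*y^2 - 2

deg p = 3. No degree-2 curve has this shape.
Reading off the gridlines: the curve avoids every integer y-axis point in the box; the curve avoids every integer x-axis point in the box.
These observations pin down the coefficients.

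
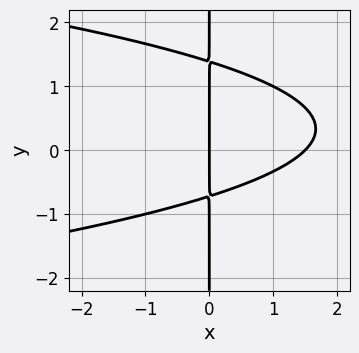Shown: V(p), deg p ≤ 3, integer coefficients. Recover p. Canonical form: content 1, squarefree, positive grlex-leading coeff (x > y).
First, deg p = 3. The shape is more complex than any degree-2 curve.
Then, reading off the gridlines: every point of the y-axis in the box is on the curve; it crosses the x-axis at the gridline x = 0.
Finally, solving for integer coefficients yields p as stated.

3*x*y^2 + 2*x^2 - 2*x*y - 3*x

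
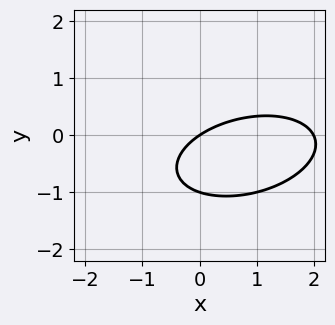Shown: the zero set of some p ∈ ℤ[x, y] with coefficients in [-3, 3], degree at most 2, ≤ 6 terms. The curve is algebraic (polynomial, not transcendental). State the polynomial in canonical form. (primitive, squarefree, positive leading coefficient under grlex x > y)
First, the degree is 2 — the shape is more complex than any degree-1 curve.
Next, checking where it meets the axes: among the integer gridlines, it crosses the y-axis at y ∈ {-1, 0}; among the integer gridlines, it crosses the x-axis at x ∈ {0, 2}.
Finally, these observations pin down the coefficients.

x^2 - x*y + 3*y^2 - 2*x + 3*y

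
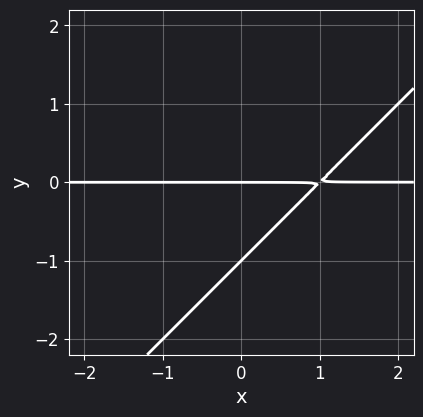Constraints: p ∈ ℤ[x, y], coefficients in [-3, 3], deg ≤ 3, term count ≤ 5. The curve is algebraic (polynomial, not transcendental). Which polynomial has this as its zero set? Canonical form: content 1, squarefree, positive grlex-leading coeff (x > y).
(a) deg p = 2. No degree-1 curve has this shape.
(b) From the visible intercepts: every point of the x-axis in the box is on the curve; among the integer gridlines, it crosses the y-axis at y ∈ {-1, 0}.
(c) The integer polynomial consistent with all of this is the stated p.

x*y - y^2 - y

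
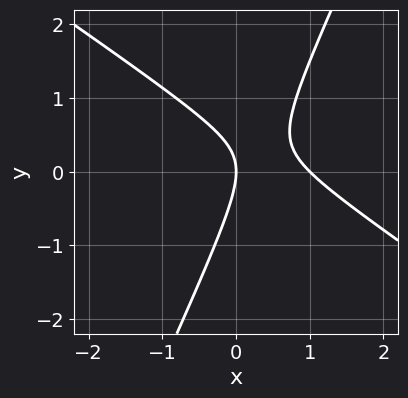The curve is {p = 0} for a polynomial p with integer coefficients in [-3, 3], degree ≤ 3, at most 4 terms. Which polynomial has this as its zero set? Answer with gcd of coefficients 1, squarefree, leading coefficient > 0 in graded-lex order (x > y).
First, degree: no degree-1 curve has this shape, so deg p = 2.
Next, checking where it meets the axes: it meets the y-axis at y = 0 (among the integer gridlines); the x-axis gridline crossings are at x ∈ {0, 1}.
Finally, matching integer coefficients to the picture gives p.

3*x^2 + 3*x*y - 2*y^2 - 3*x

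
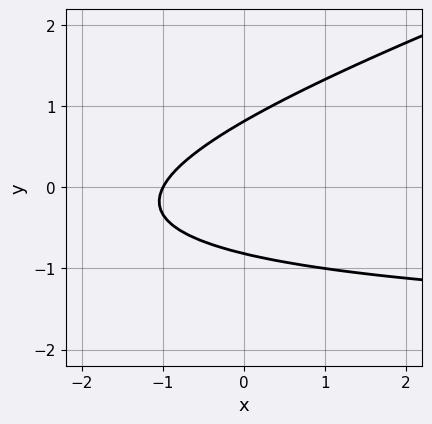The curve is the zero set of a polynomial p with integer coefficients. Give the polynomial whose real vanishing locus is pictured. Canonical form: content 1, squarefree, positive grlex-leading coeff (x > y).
x*y - 3*y^2 + 2*x + 2

(a) deg p = 2. No degree-1 curve has this shape.
(b) From the visible intercepts: it crosses the x-axis at the gridline x = -1.
(c) Solving for integer coefficients yields p as stated.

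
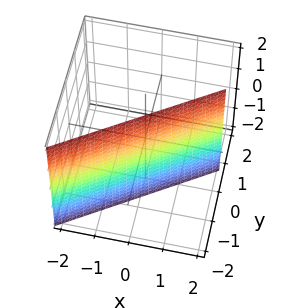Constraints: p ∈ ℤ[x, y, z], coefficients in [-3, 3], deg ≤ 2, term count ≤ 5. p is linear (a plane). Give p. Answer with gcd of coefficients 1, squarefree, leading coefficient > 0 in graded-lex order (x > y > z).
Degree: the surface is flat (a plane), so deg p = 1.
Checking where it meets the axes: it misses every integer gridline on the z-axis; it crosses the x-axis at the gridline x = 1.
These observations pin down the coefficients.

2*x - 3*y - 2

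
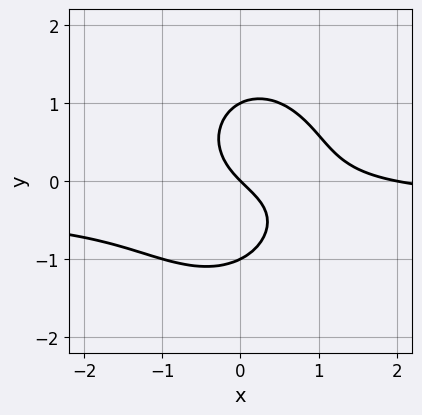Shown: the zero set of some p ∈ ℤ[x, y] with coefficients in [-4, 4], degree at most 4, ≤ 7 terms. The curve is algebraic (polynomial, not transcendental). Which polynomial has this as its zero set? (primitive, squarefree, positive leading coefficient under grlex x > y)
3*x^2*y + 2*y^3 + x^2 - 2*x - 2*y

1. Degree: no degree-2 curve has this shape, so deg p = 3.
2. Against the integer gridlines: the x-axis gridline crossings are at x ∈ {0, 2}; the y-axis gridline crossings are at y ∈ {-1, 0, 1}.
3. Matching integer coefficients to the picture gives p.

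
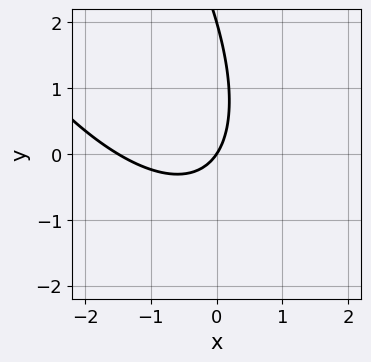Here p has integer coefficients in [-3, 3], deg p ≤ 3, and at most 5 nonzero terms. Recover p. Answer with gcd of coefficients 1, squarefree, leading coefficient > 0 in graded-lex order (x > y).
(a) The degree is 2 — no degree-1 curve has this shape.
(b) Checking where it meets the axes: one x-axis crossing is at x = 0; among the integer gridlines, it crosses the y-axis at y ∈ {0, 2}.
(c) Solving for integer coefficients yields p as stated.

2*x^2 + 2*x*y + y^2 + 3*x - 2*y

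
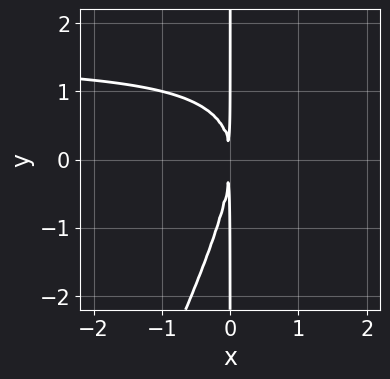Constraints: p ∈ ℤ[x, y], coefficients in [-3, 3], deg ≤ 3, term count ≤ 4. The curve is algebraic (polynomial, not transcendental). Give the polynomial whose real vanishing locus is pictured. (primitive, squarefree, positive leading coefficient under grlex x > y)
deg p = 3.
From the axis intercepts and sections: every point of the y-axis in the box is on the curve.
These observations pin down the coefficients.

2*x^2*y - x*y^2 - 3*x^2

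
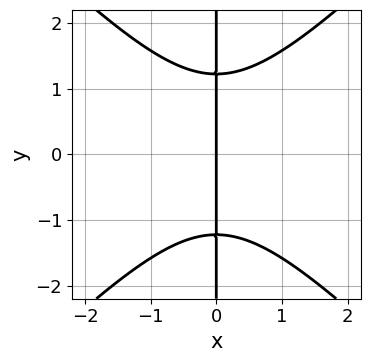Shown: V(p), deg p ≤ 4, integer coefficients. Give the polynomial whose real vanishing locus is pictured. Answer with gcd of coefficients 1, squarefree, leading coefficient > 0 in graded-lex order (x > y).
2*x^3 - 2*x*y^2 + 3*x

First, the degree is 3 — the shape is more complex than any degree-2 curve.
Next, symmetries: it's symmetric under y → −y, forcing even powers of y.
Next, from the axis intercepts and sections: every point of the y-axis in the box is on the curve; it crosses the x-axis at the gridline x = 0.
Finally, solving for integer coefficients yields p as stated.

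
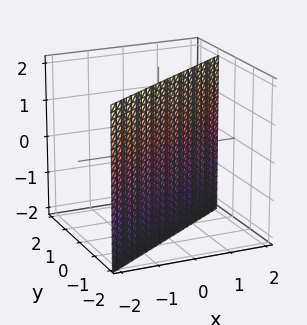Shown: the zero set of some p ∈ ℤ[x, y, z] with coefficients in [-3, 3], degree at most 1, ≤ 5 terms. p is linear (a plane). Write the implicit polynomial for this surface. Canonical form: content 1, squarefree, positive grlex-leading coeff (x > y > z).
The degree is 1 — the surface is flat (a plane).
From the axis intercepts and sections: it crosses the x-axis at the gridline x = 1; the surface avoids every integer z-axis point in the box.
Assembling these constraints gives the stated polynomial.

2*x - 3*y - 2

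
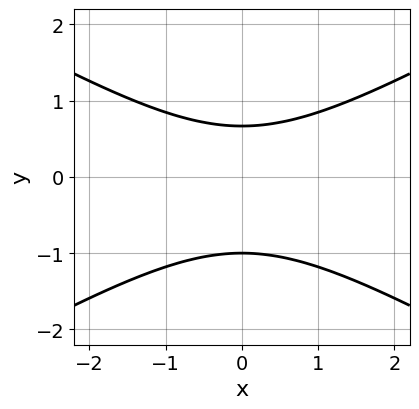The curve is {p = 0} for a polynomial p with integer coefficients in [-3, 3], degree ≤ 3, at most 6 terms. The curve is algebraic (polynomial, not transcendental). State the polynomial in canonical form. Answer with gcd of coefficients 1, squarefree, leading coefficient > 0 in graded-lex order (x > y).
Degree: a generic line meets the curve in up to 2 points, so deg p = 2.
Symmetries: the x ↦ −x reflection is a symmetry, so x appears only in even powers.
Against the integer gridlines: it crosses the y-axis at the gridline y = -1; it misses every integer gridline on the x-axis.
Fitting integer coefficients to these (and the overall shape) gives p.

x^2 - 3*y^2 - y + 2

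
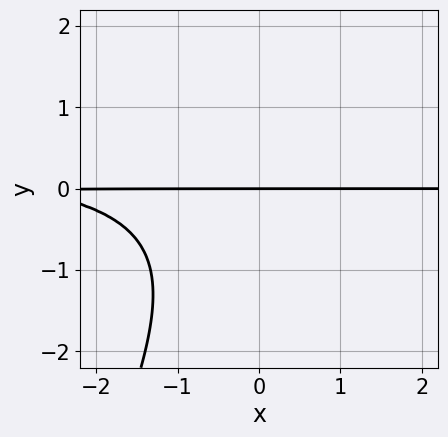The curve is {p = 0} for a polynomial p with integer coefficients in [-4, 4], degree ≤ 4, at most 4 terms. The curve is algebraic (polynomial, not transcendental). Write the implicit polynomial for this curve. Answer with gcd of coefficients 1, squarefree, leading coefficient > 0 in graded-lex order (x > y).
2*x*y^2 - y^3 - x*y - 3*y

Degree: a generic line meets the curve in up to 3 points, so deg p = 3.
Observable constraints: the visible x-axis segment lies entirely on the curve; it crosses the y-axis at the gridline y = 0.
Putting this together gives p.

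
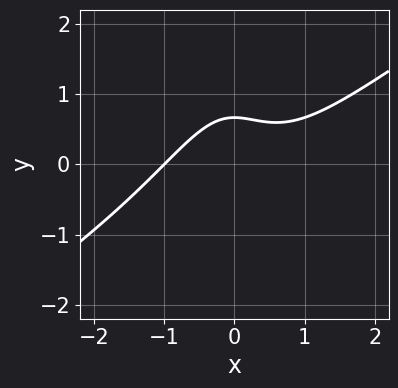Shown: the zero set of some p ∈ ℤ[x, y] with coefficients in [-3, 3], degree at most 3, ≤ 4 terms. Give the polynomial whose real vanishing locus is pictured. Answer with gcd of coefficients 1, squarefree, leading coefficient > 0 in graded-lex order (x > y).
2*x^3 - 3*x^2*y - 3*y + 2

deg p = 3. A generic line meets the curve in up to 3 points.
Reading off the gridlines: it meets the x-axis at x = -1 (among the integer gridlines).
Together with the visible shape, these determine p as stated.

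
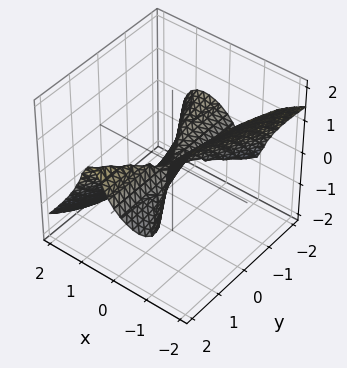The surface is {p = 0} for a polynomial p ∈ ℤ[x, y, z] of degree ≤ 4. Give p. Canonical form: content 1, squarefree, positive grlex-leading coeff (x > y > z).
3*x^3 - x*y^2 + y^2*z - 2*y*z^2 + 2*z^3

(a) Degree: the shape is more complex than any degree-2 surface, so deg p = 3.
(b) Against the integer gridlines: it crosses the z-axis at the gridline z = 0; it crosses the x-axis at the gridline x = 0.
(c) Putting this together gives p.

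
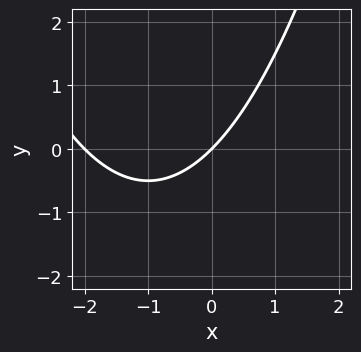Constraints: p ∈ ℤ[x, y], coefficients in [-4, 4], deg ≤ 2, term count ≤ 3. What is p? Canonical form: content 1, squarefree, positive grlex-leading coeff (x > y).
x^2 + 2*x - 2*y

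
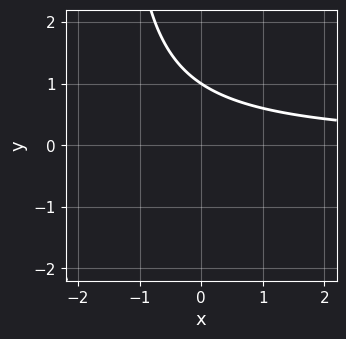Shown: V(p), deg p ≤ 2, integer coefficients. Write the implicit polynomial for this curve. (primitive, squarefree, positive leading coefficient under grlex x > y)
2*x*y + 3*y - 3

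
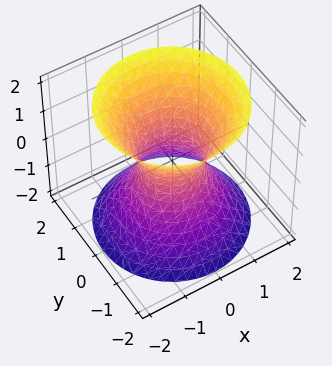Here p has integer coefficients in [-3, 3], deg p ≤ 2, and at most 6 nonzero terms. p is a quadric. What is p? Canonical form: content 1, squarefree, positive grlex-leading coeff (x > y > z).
3*x^2 + 3*y^2 - 2*z^2 - 2

First, the degree is 2 — an hourglass — one-sheet hyperboloid; a quadric.
Next, symmetries: the z ↦ −z reflection is a symmetry, so z appears only in even powers; the z-axis is an axis of rotation, so x and y enter only as x² + y².
Then, reading off the gridlines: a circular section at z = 2 has radius between 1 and 2; the surface avoids every integer z-axis point in the box.
Finally, fitting integer coefficients to these (and the overall shape) gives p.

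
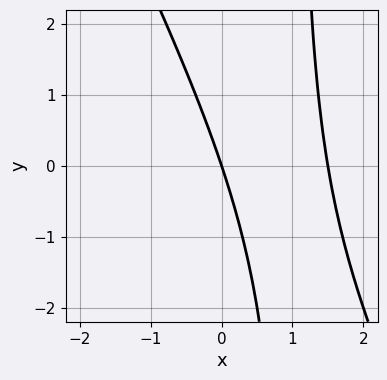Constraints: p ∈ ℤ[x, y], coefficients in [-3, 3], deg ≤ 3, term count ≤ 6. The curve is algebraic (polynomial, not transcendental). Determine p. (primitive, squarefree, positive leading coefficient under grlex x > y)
2*x^2 + x*y - 3*x - y

deg p = 2.
From the axis intercepts and sections: it crosses the x-axis at the gridline x = 0; it crosses the y-axis at the gridline y = 0.
Putting this together gives p.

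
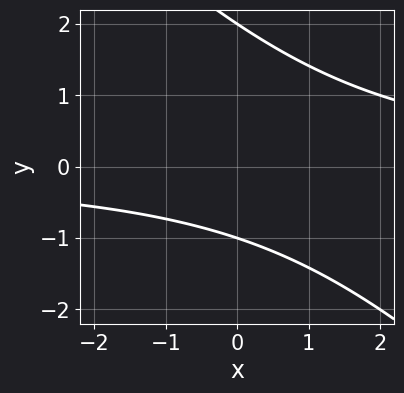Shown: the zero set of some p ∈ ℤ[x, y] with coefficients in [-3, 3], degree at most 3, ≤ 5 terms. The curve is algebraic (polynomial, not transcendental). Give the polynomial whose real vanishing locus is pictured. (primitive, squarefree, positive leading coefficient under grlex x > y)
1. deg p = 2. No degree-1 curve has this shape.
2. From the axis intercepts and sections: it misses every integer gridline on the x-axis; the y-axis gridline crossings are at y ∈ {-1, 2}.
3. Together with the visible shape, these determine p as stated.

x*y + y^2 - y - 2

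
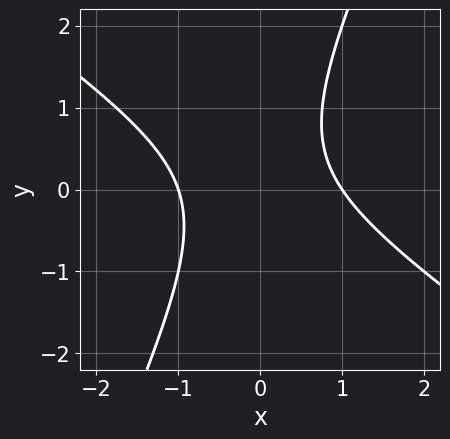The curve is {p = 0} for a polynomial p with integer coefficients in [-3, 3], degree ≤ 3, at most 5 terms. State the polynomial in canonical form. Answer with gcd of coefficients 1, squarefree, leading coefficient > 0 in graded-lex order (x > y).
3*x^2 + 3*x*y - 2*y^2 + y - 3

1. Degree: no degree-1 curve has this shape, so deg p = 2.
2. From the visible intercepts: among the integer gridlines, it crosses the x-axis at x ∈ {-1, 1}; it misses every integer gridline on the y-axis.
3. Fitting integer coefficients to these (and the overall shape) gives p.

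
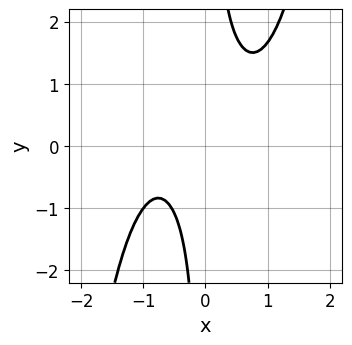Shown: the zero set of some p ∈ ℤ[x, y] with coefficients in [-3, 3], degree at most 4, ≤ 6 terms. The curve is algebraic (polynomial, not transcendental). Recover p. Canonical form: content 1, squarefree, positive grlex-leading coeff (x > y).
2*x^4 - 3*x*y + x + 2

1. The degree is 4 — no degree-3 curve has this shape.
2. Checking where it meets the axes: the curve avoids every integer y-axis point in the box; it misses every integer gridline on the x-axis.
3. Assembling these constraints gives the stated polynomial.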